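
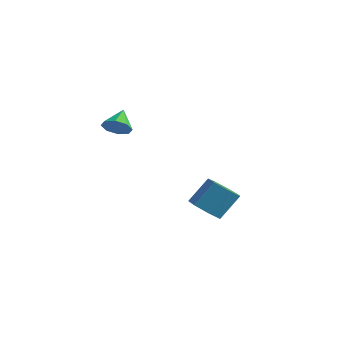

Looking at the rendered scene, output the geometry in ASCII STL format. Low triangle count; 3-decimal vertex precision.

solid 
facet normal 0.301 -0.767 -0.567
outer loop
vertex -2.251 -3.714 2.58
vertex -2.916 -3.675 2.174
vertex -2.21 -3.35 2.109
endloop
endfacet
facet normal 0.684 0.547 0.482
outer loop
vertex -2.251 -3.714 2.58
vertex -2.21 -3.35 2.109
vertex -3.304 -2.685 2.906
endloop
endfacet
facet normal 0.301 -0.767 -0.567
outer loop
vertex -2.21 -3.35 2.109
vertex -2.916 -3.675 2.174
vertex -2.583 -3.176 1.676
endloop
endfacet
facet normal 0.483 0.873 -0.065
outer loop
vertex -2.21 -3.35 2.109
vertex -2.583 -3.176 1.676
vertex -3.304 -2.685 2.906
endloop
endfacet
facet normal 0.300 -0.767 -0.568
outer loop
vertex -2.583 -3.176 1.676
vertex -2.916 -3.675 2.174
vertex -3.151 -3.294 1.535
endloop
endfacet
facet normal -0.086 0.907 -0.412
outer loop
vertex -2.583 -3.176 1.676
vertex -3.151 -3.294 1.535
vertex -3.304 -2.685 2.906
endloop
endfacet
facet normal 0.299 -0.767 -0.567
outer loop
vertex -3.151 -3.294 1.535
vertex -2.916 -3.675 2.174
vertex -3.581 -3.635 1.769
endloop
endfacet
facet normal -0.692 0.628 -0.356
outer loop
vertex -3.151 -3.294 1.535
vertex -3.581 -3.635 1.769
vertex -3.304 -2.685 2.906
endloop
endfacet
facet normal 0.300 -0.767 -0.568
outer loop
vertex -3.581 -3.635 1.769
vertex -2.916 -3.675 2.174
vertex -3.622 -4.0 2.24
endloop
endfacet
facet normal -0.977 0.201 0.070
outer loop
vertex -3.581 -3.635 1.769
vertex -3.622 -4.0 2.24
vertex -3.304 -2.685 2.906
endloop
endfacet
facet normal 0.300 -0.767 -0.566
outer loop
vertex -3.622 -4.0 2.24
vertex -2.916 -3.675 2.174
vertex -3.25 -4.174 2.673
endloop
endfacet
facet normal -0.777 -0.125 0.617
outer loop
vertex -3.622 -4.0 2.24
vertex -3.25 -4.174 2.673
vertex -3.304 -2.685 2.906
endloop
endfacet
facet normal 0.301 -0.767 -0.566
outer loop
vertex -3.25 -4.174 2.673
vertex -2.916 -3.675 2.174
vertex -2.682 -4.055 2.814
endloop
endfacet
facet normal -0.206 -0.159 0.966
outer loop
vertex -3.25 -4.174 2.673
vertex -2.682 -4.055 2.814
vertex -3.304 -2.685 2.906
endloop
endfacet
facet normal 0.300 -0.768 -0.566
outer loop
vertex -2.682 -4.055 2.814
vertex -2.916 -3.675 2.174
vertex -2.251 -3.714 2.58
endloop
endfacet
facet normal 0.399 0.120 0.909
outer loop
vertex -2.682 -4.055 2.814
vertex -2.251 -3.714 2.58
vertex -3.304 -2.685 2.906
endloop
endfacet
facet normal -0.256 -0.600 -0.758
outer loop
vertex -0.259 0.068 -4.322
vertex -0.96 0.735 -4.613
vertex 0.009 0.676 -4.893
endloop
endfacet
facet normal 0.917 -0.399 0.006
outer loop
vertex -0.259 0.068 -4.322
vertex 0.009 0.676 -4.893
vertex 0.18 1.098 -3.017
endloop
endfacet
facet normal 0.917 -0.398 0.006
outer loop
vertex 0.18 1.098 -3.017
vertex 0.009 0.676 -4.893
vertex 0.448 1.707 -3.587
endloop
endfacet
facet normal 0.256 0.598 0.759
outer loop
vertex 0.18 1.098 -3.017
vertex 0.448 1.707 -3.587
vertex -0.52 1.765 -3.307
endloop
endfacet
facet normal -0.256 -0.599 -0.759
outer loop
vertex 0.009 0.676 -4.893
vertex -0.96 0.735 -4.613
vertex -0.452 1.329 -5.253
endloop
endfacet
facet normal 0.811 0.294 -0.505
outer loop
vertex 0.009 0.676 -4.893
vertex -0.452 1.329 -5.253
vertex 0.448 1.707 -3.587
endloop
endfacet
facet normal 0.811 0.295 -0.505
outer loop
vertex 0.448 1.707 -3.587
vertex -0.452 1.329 -5.253
vertex -0.013 2.359 -3.947
endloop
endfacet
facet normal 0.255 0.599 0.759
outer loop
vertex 0.448 1.707 -3.587
vertex -0.013 2.359 -3.947
vertex -0.52 1.765 -3.307
endloop
endfacet
facet normal -0.255 -0.599 -0.759
outer loop
vertex -0.452 1.329 -5.253
vertex -0.96 0.735 -4.613
vertex -1.296 1.534 -5.131
endloop
endfacet
facet normal 0.094 0.766 -0.636
outer loop
vertex -0.452 1.329 -5.253
vertex -1.296 1.534 -5.131
vertex -0.013 2.359 -3.947
endloop
endfacet
facet normal 0.095 0.766 -0.636
outer loop
vertex -0.013 2.359 -3.947
vertex -1.296 1.534 -5.131
vertex -0.856 2.565 -3.825
endloop
endfacet
facet normal 0.256 0.599 0.759
outer loop
vertex -0.013 2.359 -3.947
vertex -0.856 2.565 -3.825
vertex -0.52 1.765 -3.307
endloop
endfacet
facet normal -0.255 -0.599 -0.759
outer loop
vertex -1.296 1.534 -5.131
vertex -0.96 0.735 -4.613
vertex -1.886 1.137 -4.619
endloop
endfacet
facet normal -0.694 0.660 -0.288
outer loop
vertex -1.296 1.534 -5.131
vertex -1.886 1.137 -4.619
vertex -0.856 2.565 -3.825
endloop
endfacet
facet normal -0.693 0.660 -0.288
outer loop
vertex -0.856 2.565 -3.825
vertex -1.886 1.137 -4.619
vertex -1.447 2.168 -3.313
endloop
endfacet
facet normal 0.255 0.599 0.759
outer loop
vertex -0.856 2.565 -3.825
vertex -1.447 2.168 -3.313
vertex -0.52 1.765 -3.307
endloop
endfacet
facet normal -0.255 -0.599 -0.759
outer loop
vertex -1.886 1.137 -4.619
vertex -0.96 0.735 -4.613
vertex -1.779 0.437 -4.102
endloop
endfacet
facet normal -0.959 0.058 0.277
outer loop
vertex -1.886 1.137 -4.619
vertex -1.779 0.437 -4.102
vertex -1.447 2.168 -3.313
endloop
endfacet
facet normal -0.959 0.057 0.278
outer loop
vertex -1.447 2.168 -3.313
vertex -1.779 0.437 -4.102
vertex -1.339 1.468 -2.797
endloop
endfacet
facet normal 0.255 0.599 0.759
outer loop
vertex -1.447 2.168 -3.313
vertex -1.339 1.468 -2.797
vertex -0.52 1.765 -3.307
endloop
endfacet
facet normal -0.255 -0.599 -0.759
outer loop
vertex -1.779 0.437 -4.102
vertex -0.96 0.735 -4.613
vertex -1.055 -0.039 -3.97
endloop
endfacet
facet normal -0.502 -0.588 0.634
outer loop
vertex -1.779 0.437 -4.102
vertex -1.055 -0.039 -3.97
vertex -1.339 1.468 -2.797
endloop
endfacet
facet normal -0.503 -0.588 0.634
outer loop
vertex -1.339 1.468 -2.797
vertex -1.055 -0.039 -3.97
vertex -0.616 0.992 -2.665
endloop
endfacet
facet normal 0.256 0.599 0.759
outer loop
vertex -1.339 1.468 -2.797
vertex -0.616 0.992 -2.665
vertex -0.52 1.765 -3.307
endloop
endfacet
facet normal -0.255 -0.599 -0.759
outer loop
vertex -1.055 -0.039 -3.97
vertex -0.96 0.735 -4.613
vertex -0.259 0.068 -4.322
endloop
endfacet
facet normal 0.333 -0.791 0.513
outer loop
vertex -1.055 -0.039 -3.97
vertex -0.259 0.068 -4.322
vertex -0.616 0.992 -2.665
endloop
endfacet
facet normal 0.332 -0.792 0.513
outer loop
vertex -0.616 0.992 -2.665
vertex -0.259 0.068 -4.322
vertex 0.18 1.098 -3.017
endloop
endfacet
facet normal 0.256 0.599 0.759
outer loop
vertex -0.616 0.992 -2.665
vertex 0.18 1.098 -3.017
vertex -0.52 1.765 -3.307
endloop
endfacet

endsolid


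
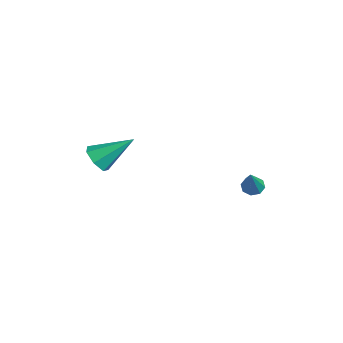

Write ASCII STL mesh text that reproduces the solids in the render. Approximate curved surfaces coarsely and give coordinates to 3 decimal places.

solid 
facet normal -0.258 -0.765 -0.590
outer loop
vertex -1.01 -4.796 -0.024
vertex -1.812 -4.804 0.337
vertex -1.531 -4.356 -0.367
endloop
endfacet
facet normal 0.731 0.531 -0.429
outer loop
vertex -1.01 -4.796 -0.024
vertex -1.531 -4.356 -0.367
vertex -1.248 -3.136 1.623
endloop
endfacet
facet normal -0.260 -0.764 -0.590
outer loop
vertex -1.531 -4.356 -0.367
vertex -1.812 -4.804 0.337
vertex -2.264 -4.252 -0.179
endloop
endfacet
facet normal -0.013 0.853 -0.521
outer loop
vertex -1.531 -4.356 -0.367
vertex -2.264 -4.252 -0.179
vertex -1.248 -3.136 1.623
endloop
endfacet
facet normal -0.259 -0.764 -0.591
outer loop
vertex -2.264 -4.252 -0.179
vertex -1.812 -4.804 0.337
vertex -2.657 -4.564 0.397
endloop
endfacet
facet normal -0.680 0.730 -0.069
outer loop
vertex -2.264 -4.252 -0.179
vertex -2.657 -4.564 0.397
vertex -1.248 -3.136 1.623
endloop
endfacet
facet normal -0.259 -0.765 -0.590
outer loop
vertex -2.657 -4.564 0.397
vertex -1.812 -4.804 0.337
vertex -2.413 -5.056 0.928
endloop
endfacet
facet normal -0.768 0.253 0.588
outer loop
vertex -2.657 -4.564 0.397
vertex -2.413 -5.056 0.928
vertex -1.248 -3.136 1.623
endloop
endfacet
facet normal -0.259 -0.765 -0.590
outer loop
vertex -2.413 -5.056 0.928
vertex -1.812 -4.804 0.337
vertex -1.717 -5.358 1.014
endloop
endfacet
facet normal -0.212 -0.217 0.953
outer loop
vertex -2.413 -5.056 0.928
vertex -1.717 -5.358 1.014
vertex -1.248 -3.136 1.623
endloop
endfacet
facet normal -0.258 -0.765 -0.590
outer loop
vertex -1.717 -5.358 1.014
vertex -1.812 -4.804 0.337
vertex -1.092 -5.242 0.59
endloop
endfacet
facet normal 0.571 -0.327 0.753
outer loop
vertex -1.717 -5.358 1.014
vertex -1.092 -5.242 0.59
vertex -1.248 -3.136 1.623
endloop
endfacet
facet normal -0.258 -0.765 -0.590
outer loop
vertex -1.092 -5.242 0.59
vertex -1.812 -4.804 0.337
vertex -1.01 -4.796 -0.024
endloop
endfacet
facet normal 0.991 0.006 0.137
outer loop
vertex -1.092 -5.242 0.59
vertex -1.01 -4.796 -0.024
vertex -1.248 -3.136 1.623
endloop
endfacet
facet normal -0.524 0.322 -0.788
outer loop
vertex 1.498 2.171 -1.89
vertex 0.996 2.028 -1.615
vertex 1.334 2.511 -1.642
endloop
endfacet
facet normal 0.880 0.471 -0.064
outer loop
vertex 1.498 2.171 -1.89
vertex 1.334 2.511 -1.642
vertex 2.064 1.372 -0.005
endloop
endfacet
facet normal -0.524 0.323 -0.788
outer loop
vertex 1.334 2.511 -1.642
vertex 0.996 2.028 -1.615
vertex 0.972 2.568 -1.378
endloop
endfacet
facet normal 0.413 0.824 0.389
outer loop
vertex 1.334 2.511 -1.642
vertex 0.972 2.568 -1.378
vertex 2.064 1.372 -0.005
endloop
endfacet
facet normal -0.523 0.323 -0.789
outer loop
vertex 0.972 2.568 -1.378
vertex 0.996 2.028 -1.615
vertex 0.624 2.309 -1.253
endloop
endfacet
facet normal -0.216 0.644 0.733
outer loop
vertex 0.972 2.568 -1.378
vertex 0.624 2.309 -1.253
vertex 2.064 1.372 -0.005
endloop
endfacet
facet normal -0.524 0.321 -0.788
outer loop
vertex 0.624 2.309 -1.253
vertex 0.996 2.028 -1.615
vertex 0.494 1.886 -1.339
endloop
endfacet
facet normal -0.639 0.040 0.768
outer loop
vertex 0.624 2.309 -1.253
vertex 0.494 1.886 -1.339
vertex 2.064 1.372 -0.005
endloop
endfacet
facet normal -0.524 0.322 -0.788
outer loop
vertex 0.494 1.886 -1.339
vertex 0.996 2.028 -1.615
vertex 0.658 1.546 -1.587
endloop
endfacet
facet normal -0.609 -0.638 0.471
outer loop
vertex 0.494 1.886 -1.339
vertex 0.658 1.546 -1.587
vertex 2.064 1.372 -0.005
endloop
endfacet
facet normal -0.524 0.321 -0.789
outer loop
vertex 0.658 1.546 -1.587
vertex 0.996 2.028 -1.615
vertex 1.02 1.488 -1.851
endloop
endfacet
facet normal -0.144 -0.989 0.019
outer loop
vertex 0.658 1.546 -1.587
vertex 1.02 1.488 -1.851
vertex 2.064 1.372 -0.005
endloop
endfacet
facet normal -0.523 0.322 -0.789
outer loop
vertex 1.02 1.488 -1.851
vertex 0.996 2.028 -1.615
vertex 1.368 1.747 -1.976
endloop
endfacet
facet normal 0.486 -0.811 -0.326
outer loop
vertex 1.02 1.488 -1.851
vertex 1.368 1.747 -1.976
vertex 2.064 1.372 -0.005
endloop
endfacet
facet normal -0.524 0.321 -0.789
outer loop
vertex 1.368 1.747 -1.976
vertex 0.996 2.028 -1.615
vertex 1.498 2.171 -1.89
endloop
endfacet
facet normal 0.910 -0.206 -0.360
outer loop
vertex 1.368 1.747 -1.976
vertex 1.498 2.171 -1.89
vertex 2.064 1.372 -0.005
endloop
endfacet

endsolid


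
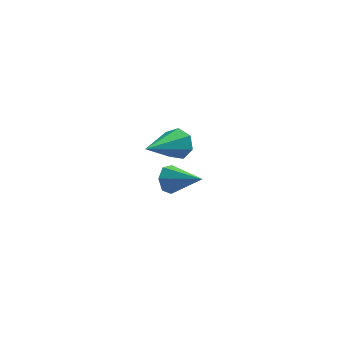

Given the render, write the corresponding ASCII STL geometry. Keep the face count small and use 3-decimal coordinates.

solid 
facet normal 0.543 0.754 -0.370
outer loop
vertex -0.282 -0.007 3.954
vertex -0.673 0.067 3.532
vertex -0.657 0.313 4.056
endloop
endfacet
facet normal 0.202 -0.075 0.977
outer loop
vertex -0.282 -0.007 3.954
vertex -0.657 0.313 4.056
vertex -1.547 -1.147 4.128
endloop
endfacet
facet normal 0.543 0.753 -0.370
outer loop
vertex -0.657 0.313 4.056
vertex -0.673 0.067 3.532
vertex -1.044 0.448 3.763
endloop
endfacet
facet normal -0.490 0.338 0.803
outer loop
vertex -0.657 0.313 4.056
vertex -1.044 0.448 3.763
vertex -1.547 -1.147 4.128
endloop
endfacet
facet normal 0.543 0.753 -0.371
outer loop
vertex -1.044 0.448 3.763
vertex -0.673 0.067 3.532
vertex -1.151 0.295 3.296
endloop
endfacet
facet normal -0.940 0.322 0.110
outer loop
vertex -1.044 0.448 3.763
vertex -1.151 0.295 3.296
vertex -1.547 -1.147 4.128
endloop
endfacet
facet normal 0.543 0.753 -0.372
outer loop
vertex -1.151 0.295 3.296
vertex -0.673 0.067 3.532
vertex -0.899 -0.03 3.006
endloop
endfacet
facet normal -0.809 -0.111 -0.578
outer loop
vertex -1.151 0.295 3.296
vertex -0.899 -0.03 3.006
vertex -1.547 -1.147 4.128
endloop
endfacet
facet normal 0.542 0.754 -0.372
outer loop
vertex -0.899 -0.03 3.006
vertex -0.673 0.067 3.532
vertex -0.476 -0.282 3.112
endloop
endfacet
facet normal -0.193 -0.637 -0.746
outer loop
vertex -0.899 -0.03 3.006
vertex -0.476 -0.282 3.112
vertex -1.547 -1.147 4.128
endloop
endfacet
facet normal 0.544 0.753 -0.371
outer loop
vertex -0.476 -0.282 3.112
vertex -0.673 0.067 3.532
vertex -0.202 -0.272 3.534
endloop
endfacet
facet normal 0.441 -0.858 -0.266
outer loop
vertex -0.476 -0.282 3.112
vertex -0.202 -0.272 3.534
vertex -1.547 -1.147 4.128
endloop
endfacet
facet normal 0.543 0.753 -0.371
outer loop
vertex -0.202 -0.272 3.534
vertex -0.673 0.067 3.532
vertex -0.282 -0.007 3.954
endloop
endfacet
facet normal 0.616 -0.608 0.501
outer loop
vertex -0.202 -0.272 3.534
vertex -0.282 -0.007 3.954
vertex -1.547 -1.147 4.128
endloop
endfacet
facet normal -0.829 0.425 -0.363
outer loop
vertex -0.812 3.498 -1.026
vertex -1.107 3.321 -0.559
vertex -0.818 3.818 -0.637
endloop
endfacet
facet normal 0.825 0.443 -0.351
outer loop
vertex -0.812 3.498 -1.026
vertex -0.818 3.818 -0.637
vertex -0.013 2.759 -0.081
endloop
endfacet
facet normal -0.829 0.425 -0.363
outer loop
vertex -0.818 3.818 -0.637
vertex -1.107 3.321 -0.559
vertex -1.042 3.763 -0.19
endloop
endfacet
facet normal 0.620 0.678 0.394
outer loop
vertex -0.818 3.818 -0.637
vertex -1.042 3.763 -0.19
vertex -0.013 2.759 -0.081
endloop
endfacet
facet normal -0.829 0.426 -0.364
outer loop
vertex -1.042 3.763 -0.19
vertex -1.107 3.321 -0.559
vertex -1.315 3.376 -0.021
endloop
endfacet
facet normal 0.179 0.285 0.942
outer loop
vertex -1.042 3.763 -0.19
vertex -1.315 3.376 -0.021
vertex -0.013 2.759 -0.081
endloop
endfacet
facet normal -0.829 0.424 -0.364
outer loop
vertex -1.315 3.376 -0.021
vertex -1.107 3.321 -0.559
vertex -1.431 2.947 -0.257
endloop
endfacet
facet normal -0.168 -0.440 0.882
outer loop
vertex -1.315 3.376 -0.021
vertex -1.431 2.947 -0.257
vertex -0.013 2.759 -0.081
endloop
endfacet
facet normal -0.829 0.426 -0.362
outer loop
vertex -1.431 2.947 -0.257
vertex -1.107 3.321 -0.559
vertex -1.304 2.8 -0.721
endloop
endfacet
facet normal -0.158 -0.953 0.259
outer loop
vertex -1.431 2.947 -0.257
vertex -1.304 2.8 -0.721
vertex -0.013 2.759 -0.081
endloop
endfacet
facet normal -0.829 0.426 -0.362
outer loop
vertex -1.304 2.8 -0.721
vertex -1.107 3.321 -0.559
vertex -1.028 3.046 -1.064
endloop
endfacet
facet normal 0.200 -0.865 -0.459
outer loop
vertex -1.304 2.8 -0.721
vertex -1.028 3.046 -1.064
vertex -0.013 2.759 -0.081
endloop
endfacet
facet normal -0.829 0.427 -0.362
outer loop
vertex -1.028 3.046 -1.064
vertex -1.107 3.321 -0.559
vertex -0.812 3.498 -1.026
endloop
endfacet
facet normal 0.638 -0.244 -0.730
outer loop
vertex -1.028 3.046 -1.064
vertex -0.812 3.498 -1.026
vertex -0.013 2.759 -0.081
endloop
endfacet

endsolid


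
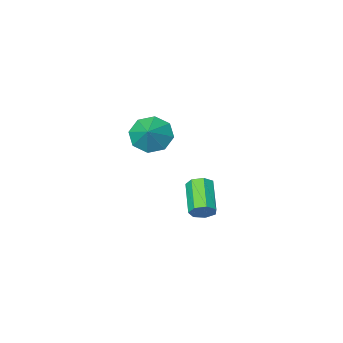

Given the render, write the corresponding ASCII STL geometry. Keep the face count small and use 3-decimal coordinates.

solid 
facet normal -0.488 -0.633 -0.601
outer loop
vertex 3.959 2.158 2.561
vertex 3.264 2.743 2.51
vertex 4.027 2.607 2.033
endloop
endfacet
facet normal 0.987 0.033 0.156
outer loop
vertex 3.959 2.158 2.561
vertex 4.027 2.607 2.033
vertex 3.816 3.457 3.19
endloop
endfacet
facet normal -0.489 -0.632 -0.601
outer loop
vertex 4.027 2.607 2.033
vertex 3.264 2.743 2.51
vertex 3.648 3.136 1.785
endloop
endfacet
facet normal 0.839 0.500 -0.215
outer loop
vertex 4.027 2.607 2.033
vertex 3.648 3.136 1.785
vertex 3.816 3.457 3.19
endloop
endfacet
facet normal -0.489 -0.632 -0.601
outer loop
vertex 3.648 3.136 1.785
vertex 3.264 2.743 2.51
vertex 3.045 3.435 1.961
endloop
endfacet
facet normal 0.371 0.895 -0.249
outer loop
vertex 3.648 3.136 1.785
vertex 3.045 3.435 1.961
vertex 3.816 3.457 3.19
endloop
endfacet
facet normal -0.488 -0.632 -0.602
outer loop
vertex 3.045 3.435 1.961
vertex 3.264 2.743 2.51
vertex 2.569 3.328 2.459
endloop
endfacet
facet normal -0.145 0.987 0.073
outer loop
vertex 3.045 3.435 1.961
vertex 2.569 3.328 2.459
vertex 3.816 3.457 3.19
endloop
endfacet
facet normal -0.488 -0.633 -0.601
outer loop
vertex 2.569 3.328 2.459
vertex 3.264 2.743 2.51
vertex 2.501 2.879 2.987
endloop
endfacet
facet normal -0.404 0.722 0.562
outer loop
vertex 2.569 3.328 2.459
vertex 2.501 2.879 2.987
vertex 3.816 3.457 3.19
endloop
endfacet
facet normal -0.489 -0.632 -0.601
outer loop
vertex 2.501 2.879 2.987
vertex 3.264 2.743 2.51
vertex 2.88 2.35 3.235
endloop
endfacet
facet normal -0.256 0.254 0.933
outer loop
vertex 2.501 2.879 2.987
vertex 2.88 2.35 3.235
vertex 3.816 3.457 3.19
endloop
endfacet
facet normal -0.488 -0.632 -0.601
outer loop
vertex 2.88 2.35 3.235
vertex 3.264 2.743 2.51
vertex 3.484 2.051 3.059
endloop
endfacet
facet normal 0.212 -0.140 0.967
outer loop
vertex 2.88 2.35 3.235
vertex 3.484 2.051 3.059
vertex 3.816 3.457 3.19
endloop
endfacet
facet normal -0.488 -0.632 -0.601
outer loop
vertex 3.484 2.051 3.059
vertex 3.264 2.743 2.51
vertex 3.959 2.158 2.561
endloop
endfacet
facet normal 0.728 -0.232 0.645
outer loop
vertex 3.484 2.051 3.059
vertex 3.959 2.158 2.561
vertex 3.816 3.457 3.19
endloop
endfacet
facet normal 0.384 0.794 -0.472
outer loop
vertex 1.155 2.524 -2.612
vertex 0.722 2.487 -3.026
vertex 0.721 2.794 -2.511
endloop
endfacet
facet normal 0.398 0.319 0.860
outer loop
vertex 1.155 2.524 -2.612
vertex 0.721 2.794 -2.511
vertex 0.51 1.191 -1.819
endloop
endfacet
facet normal 0.399 0.319 0.860
outer loop
vertex 0.51 1.191 -1.819
vertex 0.721 2.794 -2.511
vertex 0.077 1.46 -1.718
endloop
endfacet
facet normal -0.383 -0.794 0.472
outer loop
vertex 0.51 1.191 -1.819
vertex 0.077 1.46 -1.718
vertex 0.078 1.153 -2.234
endloop
endfacet
facet normal 0.383 0.794 -0.472
outer loop
vertex 0.721 2.794 -2.511
vertex 0.722 2.487 -3.026
vertex 0.288 2.832 -2.798
endloop
endfacet
facet normal -0.403 0.604 0.688
outer loop
vertex 0.721 2.794 -2.511
vertex 0.288 2.832 -2.798
vertex 0.077 1.46 -1.718
endloop
endfacet
facet normal -0.402 0.604 0.688
outer loop
vertex 0.077 1.46 -1.718
vertex 0.288 2.832 -2.798
vertex -0.356 1.499 -2.005
endloop
endfacet
facet normal -0.384 -0.794 0.472
outer loop
vertex 0.077 1.46 -1.718
vertex -0.356 1.499 -2.005
vertex 0.078 1.153 -2.234
endloop
endfacet
facet normal 0.384 0.794 -0.471
outer loop
vertex 0.288 2.832 -2.798
vertex 0.722 2.487 -3.026
vertex 0.182 2.611 -3.257
endloop
endfacet
facet normal -0.901 0.434 -0.001
outer loop
vertex 0.288 2.832 -2.798
vertex 0.182 2.611 -3.257
vertex -0.356 1.499 -2.005
endloop
endfacet
facet normal -0.901 0.434 -0.002
outer loop
vertex -0.356 1.499 -2.005
vertex 0.182 2.611 -3.257
vertex -0.462 1.277 -2.464
endloop
endfacet
facet normal -0.383 -0.794 0.472
outer loop
vertex -0.356 1.499 -2.005
vertex -0.462 1.277 -2.464
vertex 0.078 1.153 -2.234
endloop
endfacet
facet normal 0.384 0.794 -0.472
outer loop
vertex 0.182 2.611 -3.257
vertex 0.722 2.487 -3.026
vertex 0.483 2.296 -3.542
endloop
endfacet
facet normal -0.720 -0.063 -0.691
outer loop
vertex 0.182 2.611 -3.257
vertex 0.483 2.296 -3.542
vertex -0.462 1.277 -2.464
endloop
endfacet
facet normal -0.721 -0.062 -0.690
outer loop
vertex -0.462 1.277 -2.464
vertex 0.483 2.296 -3.542
vertex -0.162 0.962 -2.749
endloop
endfacet
facet normal -0.384 -0.793 0.473
outer loop
vertex -0.462 1.277 -2.464
vertex -0.162 0.962 -2.749
vertex 0.078 1.153 -2.234
endloop
endfacet
facet normal 0.385 0.793 -0.472
outer loop
vertex 0.483 2.296 -3.542
vertex 0.722 2.487 -3.026
vertex 0.964 2.124 -3.439
endloop
endfacet
facet normal 0.001 -0.511 -0.859
outer loop
vertex 0.483 2.296 -3.542
vertex 0.964 2.124 -3.439
vertex -0.162 0.962 -2.749
endloop
endfacet
facet normal 0.002 -0.512 -0.859
outer loop
vertex -0.162 0.962 -2.749
vertex 0.964 2.124 -3.439
vertex 0.319 0.791 -2.646
endloop
endfacet
facet normal -0.383 -0.793 0.473
outer loop
vertex -0.162 0.962 -2.749
vertex 0.319 0.791 -2.646
vertex 0.078 1.153 -2.234
endloop
endfacet
facet normal 0.384 0.793 -0.473
outer loop
vertex 0.964 2.124 -3.439
vertex 0.722 2.487 -3.026
vertex 1.263 2.226 -3.025
endloop
endfacet
facet normal 0.723 -0.576 -0.380
outer loop
vertex 0.964 2.124 -3.439
vertex 1.263 2.226 -3.025
vertex 0.319 0.791 -2.646
endloop
endfacet
facet normal 0.723 -0.576 -0.380
outer loop
vertex 0.319 0.791 -2.646
vertex 1.263 2.226 -3.025
vertex 0.618 0.893 -2.232
endloop
endfacet
facet normal -0.384 -0.793 0.473
outer loop
vertex 0.319 0.791 -2.646
vertex 0.618 0.893 -2.232
vertex 0.078 1.153 -2.234
endloop
endfacet
facet normal 0.384 0.794 -0.472
outer loop
vertex 1.263 2.226 -3.025
vertex 0.722 2.487 -3.026
vertex 1.155 2.524 -2.612
endloop
endfacet
facet normal 0.900 -0.207 0.384
outer loop
vertex 1.263 2.226 -3.025
vertex 1.155 2.524 -2.612
vertex 0.618 0.893 -2.232
endloop
endfacet
facet normal 0.900 -0.207 0.384
outer loop
vertex 0.618 0.893 -2.232
vertex 1.155 2.524 -2.612
vertex 0.51 1.191 -1.819
endloop
endfacet
facet normal -0.384 -0.794 0.472
outer loop
vertex 0.618 0.893 -2.232
vertex 0.51 1.191 -1.819
vertex 0.078 1.153 -2.234
endloop
endfacet

endsolid


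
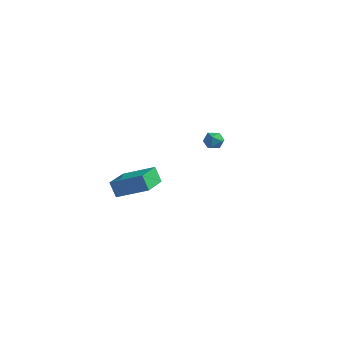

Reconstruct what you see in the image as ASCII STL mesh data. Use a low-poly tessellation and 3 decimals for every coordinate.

solid 
facet normal -0.818 -0.432 -0.379
outer loop
vertex -0.858 -5.28 -1.111
vertex -1.71 -3.434 -1.377
vertex -0.445 -5.227 -2.063
endloop
endfacet
facet normal 0.415 -0.900 0.130
outer loop
vertex 1.11 -4.406 -1.343
vertex -0.858 -5.28 -1.111
vertex -0.445 -5.227 -2.063
endloop
endfacet
facet normal -0.818 -0.432 -0.379
outer loop
vertex -0.445 -5.227 -2.063
vertex -1.71 -3.434 -1.377
vertex -1.296 -3.381 -2.33
endloop
endfacet
facet normal 0.397 0.051 -0.916
outer loop
vertex -1.296 -3.381 -2.33
vertex 1.11 -4.406 -1.343
vertex -0.445 -5.227 -2.063
endloop
endfacet
facet normal -0.397 -0.051 0.916
outer loop
vertex -0.858 -5.28 -1.111
vertex -0.155 -2.613 -0.657
vertex -1.71 -3.434 -1.377
endloop
endfacet
facet normal 0.415 -0.900 0.130
outer loop
vertex 0.696 -4.459 -0.39
vertex -0.858 -5.28 -1.111
vertex 1.11 -4.406 -1.343
endloop
endfacet
facet normal -0.398 -0.051 0.916
outer loop
vertex 0.696 -4.459 -0.39
vertex -0.155 -2.613 -0.657
vertex -0.858 -5.28 -1.111
endloop
endfacet
facet normal -0.415 0.900 -0.130
outer loop
vertex -1.71 -3.434 -1.377
vertex -0.155 -2.613 -0.657
vertex -1.296 -3.381 -2.33
endloop
endfacet
facet normal 0.398 0.052 -0.916
outer loop
vertex 0.258 -2.56 -1.609
vertex 1.11 -4.406 -1.343
vertex -1.296 -3.381 -2.33
endloop
endfacet
facet normal -0.415 0.900 -0.130
outer loop
vertex -1.296 -3.381 -2.33
vertex -0.155 -2.613 -0.657
vertex 0.258 -2.56 -1.609
endloop
endfacet
facet normal 0.818 0.432 0.379
outer loop
vertex 0.258 -2.56 -1.609
vertex 0.696 -4.459 -0.39
vertex 1.11 -4.406 -1.343
endloop
endfacet
facet normal 0.818 0.432 0.379
outer loop
vertex -0.155 -2.613 -0.657
vertex 0.696 -4.459 -0.39
vertex 0.258 -2.56 -1.609
endloop
endfacet
facet normal 0.008 -0.119 0.993
outer loop
vertex -0.959 3.368 -0.284
vertex -1.518 3.015 -0.322
vertex -0.931 2.711 -0.363
endloop
endfacet
facet normal 0.672 -0.060 0.738
outer loop
vertex -0.959 3.368 -0.284
vertex -0.931 2.711 -0.363
vertex -0.521 3.102 -0.704
endloop
endfacet
facet normal 0.724 0.565 0.397
outer loop
vertex -0.959 3.368 -0.284
vertex -0.521 3.102 -0.704
vertex -0.854 3.649 -0.875
endloop
endfacet
facet normal 0.091 0.893 0.441
outer loop
vertex -0.959 3.368 -0.284
vertex -0.854 3.649 -0.875
vertex -1.47 3.595 -0.638
endloop
endfacet
facet normal -0.352 0.470 0.809
outer loop
vertex -0.959 3.368 -0.284
vertex -1.47 3.595 -0.638
vertex -1.518 3.015 -0.322
endloop
endfacet
facet normal 0.771 -0.581 0.261
outer loop
vertex -0.521 3.102 -0.704
vertex -0.931 2.711 -0.363
vertex -0.81 2.585 -1.002
endloop
endfacet
facet normal -0.302 -0.674 0.674
outer loop
vertex -0.931 2.711 -0.363
vertex -1.518 3.015 -0.322
vertex -1.426 2.531 -0.765
endloop
endfacet
facet normal -0.884 0.278 0.376
outer loop
vertex -1.518 3.015 -0.322
vertex -1.47 3.595 -0.638
vertex -1.759 3.078 -0.936
endloop
endfacet
facet normal -0.169 0.960 -0.221
outer loop
vertex -1.47 3.595 -0.638
vertex -0.854 3.649 -0.875
vertex -1.349 3.469 -1.277
endloop
endfacet
facet normal 0.855 0.429 -0.291
outer loop
vertex -0.854 3.649 -0.875
vertex -0.521 3.102 -0.704
vertex -0.762 3.165 -1.318
endloop
endfacet
facet normal -0.091 -0.893 -0.441
outer loop
vertex -1.321 2.812 -1.356
vertex -0.81 2.585 -1.002
vertex -1.426 2.531 -0.765
endloop
endfacet
facet normal -0.724 -0.565 -0.397
outer loop
vertex -1.321 2.812 -1.356
vertex -1.426 2.531 -0.765
vertex -1.759 3.078 -0.936
endloop
endfacet
facet normal -0.672 0.060 -0.738
outer loop
vertex -1.321 2.812 -1.356
vertex -1.759 3.078 -0.936
vertex -1.349 3.469 -1.277
endloop
endfacet
facet normal -0.008 0.119 -0.993
outer loop
vertex -1.321 2.812 -1.356
vertex -1.349 3.469 -1.277
vertex -0.762 3.165 -1.318
endloop
endfacet
facet normal 0.352 -0.470 -0.809
outer loop
vertex -1.321 2.812 -1.356
vertex -0.762 3.165 -1.318
vertex -0.81 2.585 -1.002
endloop
endfacet
facet normal 0.169 -0.960 0.221
outer loop
vertex -1.426 2.531 -0.765
vertex -0.81 2.585 -1.002
vertex -0.931 2.711 -0.363
endloop
endfacet
facet normal -0.855 -0.429 0.291
outer loop
vertex -1.759 3.078 -0.936
vertex -1.426 2.531 -0.765
vertex -1.518 3.015 -0.322
endloop
endfacet
facet normal -0.771 0.581 -0.261
outer loop
vertex -1.349 3.469 -1.277
vertex -1.759 3.078 -0.936
vertex -1.47 3.595 -0.638
endloop
endfacet
facet normal 0.302 0.674 -0.674
outer loop
vertex -0.762 3.165 -1.318
vertex -1.349 3.469 -1.277
vertex -0.854 3.649 -0.875
endloop
endfacet
facet normal 0.884 -0.278 -0.376
outer loop
vertex -0.81 2.585 -1.002
vertex -0.762 3.165 -1.318
vertex -0.521 3.102 -0.704
endloop
endfacet

endsolid


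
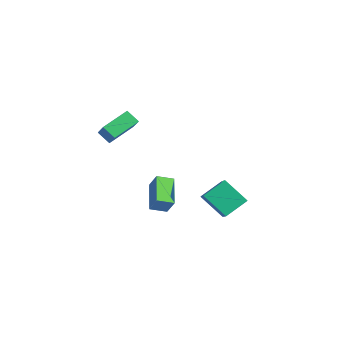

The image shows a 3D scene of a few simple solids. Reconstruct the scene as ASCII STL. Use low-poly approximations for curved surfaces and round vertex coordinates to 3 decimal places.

solid 
facet normal -0.509 -0.099 -0.855
outer loop
vertex 1.98 -1.392 -0.303
vertex 2.288 -0.614 -0.576
vertex 3.278 -2.146 -0.988
endloop
endfacet
facet normal -0.350 -0.884 0.310
outer loop
vertex 3.792 -2.046 -0.124
vertex 1.98 -1.392 -0.303
vertex 3.278 -2.146 -0.988
endloop
endfacet
facet normal -0.509 -0.099 -0.855
outer loop
vertex 3.278 -2.146 -0.988
vertex 2.288 -0.614 -0.576
vertex 3.586 -1.368 -1.261
endloop
endfacet
facet normal 0.787 -0.457 -0.415
outer loop
vertex 3.586 -1.368 -1.261
vertex 3.792 -2.046 -0.124
vertex 3.278 -2.146 -0.988
endloop
endfacet
facet normal -0.787 0.457 0.415
outer loop
vertex 1.98 -1.392 -0.303
vertex 2.802 -0.514 0.288
vertex 2.288 -0.614 -0.576
endloop
endfacet
facet normal -0.350 -0.884 0.310
outer loop
vertex 2.494 -1.292 0.561
vertex 1.98 -1.392 -0.303
vertex 3.792 -2.046 -0.124
endloop
endfacet
facet normal -0.787 0.457 0.415
outer loop
vertex 2.494 -1.292 0.561
vertex 2.802 -0.514 0.288
vertex 1.98 -1.392 -0.303
endloop
endfacet
facet normal 0.350 0.884 -0.310
outer loop
vertex 2.288 -0.614 -0.576
vertex 2.802 -0.514 0.288
vertex 3.586 -1.368 -1.261
endloop
endfacet
facet normal 0.787 -0.457 -0.415
outer loop
vertex 4.1 -1.268 -0.397
vertex 3.792 -2.046 -0.124
vertex 3.586 -1.368 -1.261
endloop
endfacet
facet normal 0.350 0.884 -0.310
outer loop
vertex 3.586 -1.368 -1.261
vertex 2.802 -0.514 0.288
vertex 4.1 -1.268 -0.397
endloop
endfacet
facet normal 0.509 0.099 0.855
outer loop
vertex 4.1 -1.268 -0.397
vertex 2.494 -1.292 0.561
vertex 3.792 -2.046 -0.124
endloop
endfacet
facet normal 0.509 0.099 0.855
outer loop
vertex 2.802 -0.514 0.288
vertex 2.494 -1.292 0.561
vertex 4.1 -1.268 -0.397
endloop
endfacet
facet normal -0.700 0.173 -0.693
outer loop
vertex 0.496 -3.285 3.141
vertex 0.29 -1.886 3.699
vertex 1.071 -2.997 2.632
endloop
endfacet
facet normal 0.136 -0.920 -0.367
outer loop
vertex 2.03 -3.234 3.581
vertex 0.496 -3.285 3.141
vertex 1.071 -2.997 2.632
endloop
endfacet
facet normal -0.701 0.173 -0.692
outer loop
vertex 1.071 -2.997 2.632
vertex 0.29 -1.886 3.699
vertex 0.864 -1.598 3.19
endloop
endfacet
facet normal 0.701 0.351 -0.621
outer loop
vertex 0.864 -1.598 3.19
vertex 2.03 -3.234 3.581
vertex 1.071 -2.997 2.632
endloop
endfacet
facet normal -0.701 -0.351 0.621
outer loop
vertex 0.496 -3.285 3.141
vertex 1.249 -2.123 4.648
vertex 0.29 -1.886 3.699
endloop
endfacet
facet normal 0.136 -0.920 -0.367
outer loop
vertex 1.456 -3.522 4.09
vertex 0.496 -3.285 3.141
vertex 2.03 -3.234 3.581
endloop
endfacet
facet normal -0.701 -0.351 0.621
outer loop
vertex 1.456 -3.522 4.09
vertex 1.249 -2.123 4.648
vertex 0.496 -3.285 3.141
endloop
endfacet
facet normal -0.136 0.920 0.367
outer loop
vertex 0.29 -1.886 3.699
vertex 1.249 -2.123 4.648
vertex 0.864 -1.598 3.19
endloop
endfacet
facet normal 0.701 0.351 -0.621
outer loop
vertex 1.824 -1.835 4.139
vertex 2.03 -3.234 3.581
vertex 0.864 -1.598 3.19
endloop
endfacet
facet normal -0.136 0.920 0.367
outer loop
vertex 0.864 -1.598 3.19
vertex 1.249 -2.123 4.648
vertex 1.824 -1.835 4.139
endloop
endfacet
facet normal 0.701 -0.173 0.692
outer loop
vertex 1.824 -1.835 4.139
vertex 1.456 -3.522 4.09
vertex 2.03 -3.234 3.581
endloop
endfacet
facet normal 0.700 -0.173 0.693
outer loop
vertex 1.249 -2.123 4.648
vertex 1.456 -3.522 4.09
vertex 1.824 -1.835 4.139
endloop
endfacet
facet normal -0.688 -0.359 0.630
outer loop
vertex 3.133 0.907 -1.202
vertex 3.159 2.094 -0.498
vertex 1.813 1.568 -2.267
endloop
endfacet
facet normal -0.019 -0.860 -0.510
outer loop
vertex 2.921 2.146 -3.282
vertex 3.133 0.907 -1.202
vertex 1.813 1.568 -2.267
endloop
endfacet
facet normal -0.688 -0.359 0.630
outer loop
vertex 1.813 1.568 -2.267
vertex 3.159 2.094 -0.498
vertex 1.839 2.754 -1.563
endloop
endfacet
facet normal -0.725 0.363 -0.585
outer loop
vertex 1.839 2.754 -1.563
vertex 2.921 2.146 -3.282
vertex 1.813 1.568 -2.267
endloop
endfacet
facet normal 0.725 -0.363 0.585
outer loop
vertex 3.133 0.907 -1.202
vertex 4.267 2.672 -1.513
vertex 3.159 2.094 -0.498
endloop
endfacet
facet normal -0.018 -0.860 -0.510
outer loop
vertex 4.241 1.486 -2.217
vertex 3.133 0.907 -1.202
vertex 2.921 2.146 -3.282
endloop
endfacet
facet normal 0.725 -0.363 0.585
outer loop
vertex 4.241 1.486 -2.217
vertex 4.267 2.672 -1.513
vertex 3.133 0.907 -1.202
endloop
endfacet
facet normal 0.019 0.860 0.510
outer loop
vertex 3.159 2.094 -0.498
vertex 4.267 2.672 -1.513
vertex 1.839 2.754 -1.563
endloop
endfacet
facet normal -0.725 0.363 -0.585
outer loop
vertex 2.947 3.333 -2.578
vertex 2.921 2.146 -3.282
vertex 1.839 2.754 -1.563
endloop
endfacet
facet normal 0.019 0.860 0.511
outer loop
vertex 1.839 2.754 -1.563
vertex 4.267 2.672 -1.513
vertex 2.947 3.333 -2.578
endloop
endfacet
facet normal 0.688 0.359 -0.631
outer loop
vertex 2.947 3.333 -2.578
vertex 4.241 1.486 -2.217
vertex 2.921 2.146 -3.282
endloop
endfacet
facet normal 0.688 0.359 -0.630
outer loop
vertex 4.267 2.672 -1.513
vertex 4.241 1.486 -2.217
vertex 2.947 3.333 -2.578
endloop
endfacet

endsolid


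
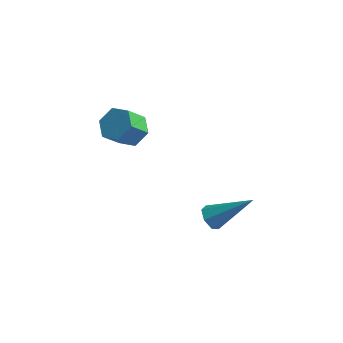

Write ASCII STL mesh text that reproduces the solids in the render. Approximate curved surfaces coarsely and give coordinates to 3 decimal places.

solid 
facet normal 0.316 0.583 -0.749
outer loop
vertex -3.362 2.867 0.339
vertex -3.724 3.395 0.597
vertex -3.07 3.295 0.795
endloop
endfacet
facet normal 0.849 -0.526 -0.049
outer loop
vertex -3.362 2.867 0.339
vertex -3.07 3.295 0.795
vertex -3.695 2.256 1.126
endloop
endfacet
facet normal 0.849 -0.526 -0.049
outer loop
vertex -3.695 2.256 1.126
vertex -3.07 3.295 0.795
vertex -3.403 2.684 1.582
endloop
endfacet
facet normal -0.318 -0.581 0.749
outer loop
vertex -3.695 2.256 1.126
vertex -3.403 2.684 1.582
vertex -4.056 2.785 1.383
endloop
endfacet
facet normal 0.316 0.581 -0.750
outer loop
vertex -3.07 3.295 0.795
vertex -3.724 3.395 0.597
vertex -3.432 3.823 1.052
endloop
endfacet
facet normal 0.790 0.275 0.548
outer loop
vertex -3.07 3.295 0.795
vertex -3.432 3.823 1.052
vertex -3.403 2.684 1.582
endloop
endfacet
facet normal 0.790 0.275 0.547
outer loop
vertex -3.403 2.684 1.582
vertex -3.432 3.823 1.052
vertex -3.765 3.213 1.839
endloop
endfacet
facet normal -0.318 -0.581 0.749
outer loop
vertex -3.403 2.684 1.582
vertex -3.765 3.213 1.839
vertex -4.056 2.785 1.383
endloop
endfacet
facet normal 0.317 0.581 -0.750
outer loop
vertex -3.432 3.823 1.052
vertex -3.724 3.395 0.597
vertex -4.085 3.924 0.854
endloop
endfacet
facet normal -0.057 0.801 0.596
outer loop
vertex -3.432 3.823 1.052
vertex -4.085 3.924 0.854
vertex -3.765 3.213 1.839
endloop
endfacet
facet normal -0.058 0.800 0.597
outer loop
vertex -3.765 3.213 1.839
vertex -4.085 3.924 0.854
vertex -4.418 3.313 1.641
endloop
endfacet
facet normal -0.316 -0.583 0.749
outer loop
vertex -3.765 3.213 1.839
vertex -4.418 3.313 1.641
vertex -4.056 2.785 1.383
endloop
endfacet
facet normal 0.318 0.581 -0.749
outer loop
vertex -4.085 3.924 0.854
vertex -3.724 3.395 0.597
vertex -4.377 3.496 0.398
endloop
endfacet
facet normal -0.849 0.526 0.049
outer loop
vertex -4.085 3.924 0.854
vertex -4.377 3.496 0.398
vertex -4.418 3.313 1.641
endloop
endfacet
facet normal -0.849 0.526 0.049
outer loop
vertex -4.418 3.313 1.641
vertex -4.377 3.496 0.398
vertex -4.71 2.885 1.185
endloop
endfacet
facet normal -0.316 -0.583 0.749
outer loop
vertex -4.418 3.313 1.641
vertex -4.71 2.885 1.185
vertex -4.056 2.785 1.383
endloop
endfacet
facet normal 0.318 0.581 -0.749
outer loop
vertex -4.377 3.496 0.398
vertex -3.724 3.395 0.597
vertex -4.015 2.967 0.141
endloop
endfacet
facet normal -0.790 -0.275 -0.548
outer loop
vertex -4.377 3.496 0.398
vertex -4.015 2.967 0.141
vertex -4.71 2.885 1.185
endloop
endfacet
facet normal -0.790 -0.275 -0.548
outer loop
vertex -4.71 2.885 1.185
vertex -4.015 2.967 0.141
vertex -4.348 2.357 0.928
endloop
endfacet
facet normal -0.316 -0.581 0.750
outer loop
vertex -4.71 2.885 1.185
vertex -4.348 2.357 0.928
vertex -4.056 2.785 1.383
endloop
endfacet
facet normal 0.316 0.583 -0.749
outer loop
vertex -4.015 2.967 0.141
vertex -3.724 3.395 0.597
vertex -3.362 2.867 0.339
endloop
endfacet
facet normal 0.058 -0.801 -0.596
outer loop
vertex -4.015 2.967 0.141
vertex -3.362 2.867 0.339
vertex -4.348 2.357 0.928
endloop
endfacet
facet normal 0.057 -0.800 -0.597
outer loop
vertex -4.348 2.357 0.928
vertex -3.362 2.867 0.339
vertex -3.695 2.256 1.126
endloop
endfacet
facet normal -0.317 -0.581 0.750
outer loop
vertex -4.348 2.357 0.928
vertex -3.695 2.256 1.126
vertex -4.056 2.785 1.383
endloop
endfacet
facet normal -0.734 -0.292 -0.613
outer loop
vertex -0.143 2.666 -2.42
vertex -0.348 2.379 -2.038
vertex -0.445 2.875 -2.158
endloop
endfacet
facet normal 0.296 0.883 -0.363
outer loop
vertex -0.143 2.666 -2.42
vertex -0.445 2.875 -2.158
vertex 0.968 2.901 -0.942
endloop
endfacet
facet normal -0.735 -0.292 -0.612
outer loop
vertex -0.445 2.875 -2.158
vertex -0.348 2.379 -2.038
vertex -0.673 2.711 -1.806
endloop
endfacet
facet normal -0.250 0.929 0.271
outer loop
vertex -0.445 2.875 -2.158
vertex -0.673 2.711 -1.806
vertex 0.968 2.901 -0.942
endloop
endfacet
facet normal -0.735 -0.292 -0.612
outer loop
vertex -0.673 2.711 -1.806
vertex -0.348 2.379 -2.038
vertex -0.657 2.297 -1.628
endloop
endfacet
facet normal -0.469 0.333 0.818
outer loop
vertex -0.673 2.711 -1.806
vertex -0.657 2.297 -1.628
vertex 0.968 2.901 -0.942
endloop
endfacet
facet normal -0.734 -0.293 -0.612
outer loop
vertex -0.657 2.297 -1.628
vertex -0.348 2.379 -2.038
vertex -0.407 1.944 -1.759
endloop
endfacet
facet normal -0.195 -0.460 0.866
outer loop
vertex -0.657 2.297 -1.628
vertex -0.407 1.944 -1.759
vertex 0.968 2.901 -0.942
endloop
endfacet
facet normal -0.735 -0.293 -0.612
outer loop
vertex -0.407 1.944 -1.759
vertex -0.348 2.379 -2.038
vertex -0.113 1.919 -2.1
endloop
endfacet
facet normal 0.367 -0.850 0.378
outer loop
vertex -0.407 1.944 -1.759
vertex -0.113 1.919 -2.1
vertex 0.968 2.901 -0.942
endloop
endfacet
facet normal -0.734 -0.293 -0.612
outer loop
vertex -0.113 1.919 -2.1
vertex -0.348 2.379 -2.038
vertex 0.005 2.24 -2.395
endloop
endfacet
facet normal 0.791 -0.545 -0.277
outer loop
vertex -0.113 1.919 -2.1
vertex 0.005 2.24 -2.395
vertex 0.968 2.901 -0.942
endloop
endfacet
facet normal -0.735 -0.291 -0.613
outer loop
vertex 0.005 2.24 -2.395
vertex -0.348 2.379 -2.038
vertex -0.143 2.666 -2.42
endloop
endfacet
facet normal 0.760 0.229 -0.608
outer loop
vertex 0.005 2.24 -2.395
vertex -0.143 2.666 -2.42
vertex 0.968 2.901 -0.942
endloop
endfacet

endsolid


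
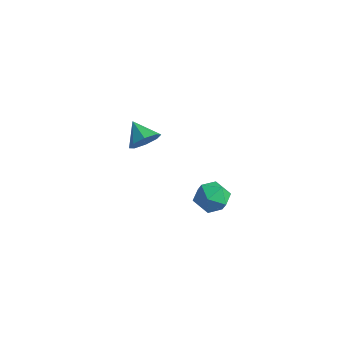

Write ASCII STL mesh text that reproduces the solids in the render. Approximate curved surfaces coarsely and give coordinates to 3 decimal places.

solid 
facet normal 0.162 0.798 0.580
outer loop
vertex 4.377 2.657 2.102
vertex 3.368 2.461 2.654
vertex 4.353 1.975 3.048
endloop
endfacet
facet normal 0.778 0.500 0.380
outer loop
vertex 4.377 2.657 2.102
vertex 4.353 1.975 3.048
vertex 4.999 1.671 2.125
endloop
endfacet
facet normal 0.801 0.497 -0.334
outer loop
vertex 4.377 2.657 2.102
vertex 4.999 1.671 2.125
vertex 4.413 1.968 1.161
endloop
endfacet
facet normal 0.198 0.794 -0.574
outer loop
vertex 4.377 2.657 2.102
vertex 4.413 1.968 1.161
vertex 3.405 2.456 1.488
endloop
endfacet
facet normal -0.196 0.981 -0.010
outer loop
vertex 4.377 2.657 2.102
vertex 3.405 2.456 1.488
vertex 3.368 2.461 2.654
endloop
endfacet
facet normal 0.778 -0.178 0.603
outer loop
vertex 4.999 1.671 2.125
vertex 4.353 1.975 3.048
vertex 4.375 0.864 2.692
endloop
endfacet
facet normal -0.220 0.305 0.927
outer loop
vertex 4.353 1.975 3.048
vertex 3.368 2.461 2.654
vertex 3.367 1.352 3.019
endloop
endfacet
facet normal -0.800 0.599 -0.028
outer loop
vertex 3.368 2.461 2.654
vertex 3.405 2.456 1.488
vertex 2.781 1.649 2.055
endloop
endfacet
facet normal -0.161 0.298 -0.941
outer loop
vertex 3.405 2.456 1.488
vertex 4.413 1.968 1.161
vertex 3.427 1.345 1.132
endloop
endfacet
facet normal 0.814 -0.182 -0.551
outer loop
vertex 4.413 1.968 1.161
vertex 4.999 1.671 2.125
vertex 4.412 0.859 1.526
endloop
endfacet
facet normal -0.198 -0.794 0.574
outer loop
vertex 3.403 0.663 2.078
vertex 4.375 0.864 2.692
vertex 3.367 1.352 3.019
endloop
endfacet
facet normal -0.801 -0.497 0.334
outer loop
vertex 3.403 0.663 2.078
vertex 3.367 1.352 3.019
vertex 2.781 1.649 2.055
endloop
endfacet
facet normal -0.778 -0.500 -0.380
outer loop
vertex 3.403 0.663 2.078
vertex 2.781 1.649 2.055
vertex 3.427 1.345 1.132
endloop
endfacet
facet normal -0.162 -0.798 -0.580
outer loop
vertex 3.403 0.663 2.078
vertex 3.427 1.345 1.132
vertex 4.412 0.859 1.526
endloop
endfacet
facet normal 0.196 -0.981 0.010
outer loop
vertex 3.403 0.663 2.078
vertex 4.412 0.859 1.526
vertex 4.375 0.864 2.692
endloop
endfacet
facet normal 0.161 -0.298 0.941
outer loop
vertex 3.367 1.352 3.019
vertex 4.375 0.864 2.692
vertex 4.353 1.975 3.048
endloop
endfacet
facet normal -0.814 0.182 0.551
outer loop
vertex 2.781 1.649 2.055
vertex 3.367 1.352 3.019
vertex 3.368 2.461 2.654
endloop
endfacet
facet normal -0.778 0.178 -0.603
outer loop
vertex 3.427 1.345 1.132
vertex 2.781 1.649 2.055
vertex 3.405 2.456 1.488
endloop
endfacet
facet normal 0.220 -0.305 -0.927
outer loop
vertex 4.412 0.859 1.526
vertex 3.427 1.345 1.132
vertex 4.413 1.968 1.161
endloop
endfacet
facet normal 0.800 -0.599 0.028
outer loop
vertex 4.375 0.864 2.692
vertex 4.412 0.859 1.526
vertex 4.999 1.671 2.125
endloop
endfacet
facet normal 0.829 -0.145 -0.540
outer loop
vertex -2.744 2.628 2.612
vertex -3.2 3.091 1.787
vertex -2.616 3.421 2.595
endloop
endfacet
facet normal 0.039 0.015 0.999
outer loop
vertex -2.744 2.628 2.612
vertex -2.616 3.421 2.595
vertex -4.56 3.329 2.673
endloop
endfacet
facet normal 0.829 -0.144 -0.540
outer loop
vertex -2.616 3.421 2.595
vertex -3.2 3.091 1.787
vertex -2.831 4.021 2.105
endloop
endfacet
facet normal 0.001 0.633 0.774
outer loop
vertex -2.616 3.421 2.595
vertex -2.831 4.021 2.105
vertex -4.56 3.329 2.673
endloop
endfacet
facet normal 0.830 -0.145 -0.539
outer loop
vertex -2.831 4.021 2.105
vertex -3.2 3.091 1.787
vertex -3.261 4.076 1.429
endloop
endfacet
facet normal -0.285 0.923 0.257
outer loop
vertex -2.831 4.021 2.105
vertex -3.261 4.076 1.429
vertex -4.56 3.329 2.673
endloop
endfacet
facet normal 0.829 -0.145 -0.540
outer loop
vertex -3.261 4.076 1.429
vertex -3.2 3.091 1.787
vertex -3.656 3.555 0.963
endloop
endfacet
facet normal -0.651 0.717 -0.249
outer loop
vertex -3.261 4.076 1.429
vertex -3.656 3.555 0.963
vertex -4.56 3.329 2.673
endloop
endfacet
facet normal 0.829 -0.145 -0.540
outer loop
vertex -3.656 3.555 0.963
vertex -3.2 3.091 1.787
vertex -3.784 2.761 0.979
endloop
endfacet
facet normal -0.883 0.133 -0.449
outer loop
vertex -3.656 3.555 0.963
vertex -3.784 2.761 0.979
vertex -4.56 3.329 2.673
endloop
endfacet
facet normal 0.829 -0.145 -0.540
outer loop
vertex -3.784 2.761 0.979
vertex -3.2 3.091 1.787
vertex -3.57 2.161 1.469
endloop
endfacet
facet normal -0.845 -0.485 -0.225
outer loop
vertex -3.784 2.761 0.979
vertex -3.57 2.161 1.469
vertex -4.56 3.329 2.673
endloop
endfacet
facet normal 0.829 -0.145 -0.540
outer loop
vertex -3.57 2.161 1.469
vertex -3.2 3.091 1.787
vertex -3.139 2.106 2.145
endloop
endfacet
facet normal -0.559 -0.776 0.293
outer loop
vertex -3.57 2.161 1.469
vertex -3.139 2.106 2.145
vertex -4.56 3.329 2.673
endloop
endfacet
facet normal 0.829 -0.145 -0.540
outer loop
vertex -3.139 2.106 2.145
vertex -3.2 3.091 1.787
vertex -2.744 2.628 2.612
endloop
endfacet
facet normal -0.193 -0.569 0.799
outer loop
vertex -3.139 2.106 2.145
vertex -2.744 2.628 2.612
vertex -4.56 3.329 2.673
endloop
endfacet

endsolid


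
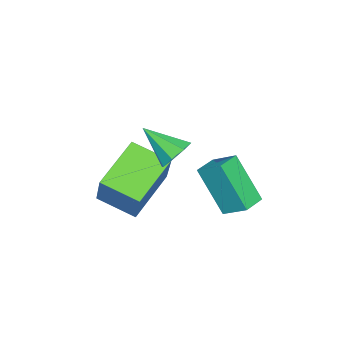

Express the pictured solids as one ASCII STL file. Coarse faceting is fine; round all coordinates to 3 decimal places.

solid 
facet normal 0.105 0.810 -0.577
outer loop
vertex 2.479 -2.497 1.634
vertex 2.239 -2.151 2.076
vertex 2.803 -2.33 1.927
endloop
endfacet
facet normal 0.616 -0.744 -0.258
outer loop
vertex 2.479 -2.497 1.634
vertex 2.803 -2.33 1.927
vertex 2.101 -3.229 2.844
endloop
endfacet
facet normal 0.105 0.810 -0.577
outer loop
vertex 2.803 -2.33 1.927
vertex 2.239 -2.151 2.076
vertex 2.796 -2.059 2.306
endloop
endfacet
facet normal 0.875 -0.386 0.292
outer loop
vertex 2.803 -2.33 1.927
vertex 2.796 -2.059 2.306
vertex 2.101 -3.229 2.844
endloop
endfacet
facet normal 0.104 0.811 -0.576
outer loop
vertex 2.796 -2.059 2.306
vertex 2.239 -2.151 2.076
vertex 2.463 -1.842 2.551
endloop
endfacet
facet normal 0.598 0.013 0.801
outer loop
vertex 2.796 -2.059 2.306
vertex 2.463 -1.842 2.551
vertex 2.101 -3.229 2.844
endloop
endfacet
facet normal 0.104 0.811 -0.576
outer loop
vertex 2.463 -1.842 2.551
vertex 2.239 -2.151 2.076
vertex 1.999 -1.806 2.518
endloop
endfacet
facet normal -0.052 0.219 0.974
outer loop
vertex 2.463 -1.842 2.551
vertex 1.999 -1.806 2.518
vertex 2.101 -3.229 2.844
endloop
endfacet
facet normal 0.104 0.811 -0.576
outer loop
vertex 1.999 -1.806 2.518
vertex 2.239 -2.151 2.076
vertex 1.675 -1.972 2.226
endloop
endfacet
facet normal -0.696 0.112 0.709
outer loop
vertex 1.999 -1.806 2.518
vertex 1.675 -1.972 2.226
vertex 2.101 -3.229 2.844
endloop
endfacet
facet normal 0.103 0.810 -0.578
outer loop
vertex 1.675 -1.972 2.226
vertex 2.239 -2.151 2.076
vertex 1.682 -2.244 1.846
endloop
endfacet
facet normal -0.956 -0.246 0.159
outer loop
vertex 1.675 -1.972 2.226
vertex 1.682 -2.244 1.846
vertex 2.101 -3.229 2.844
endloop
endfacet
facet normal 0.103 0.810 -0.577
outer loop
vertex 1.682 -2.244 1.846
vertex 2.239 -2.151 2.076
vertex 2.015 -2.461 1.601
endloop
endfacet
facet normal -0.679 -0.645 -0.351
outer loop
vertex 1.682 -2.244 1.846
vertex 2.015 -2.461 1.601
vertex 2.101 -3.229 2.844
endloop
endfacet
facet normal 0.104 0.810 -0.577
outer loop
vertex 2.015 -2.461 1.601
vertex 2.239 -2.151 2.076
vertex 2.479 -2.497 1.634
endloop
endfacet
facet normal -0.029 -0.851 -0.524
outer loop
vertex 2.015 -2.461 1.601
vertex 2.479 -2.497 1.634
vertex 2.101 -3.229 2.844
endloop
endfacet
facet normal -0.434 -0.263 -0.861
outer loop
vertex 1.68 -4.901 -1.099
vertex 0.044 -4.56 -0.378
vertex 1.757 -3.624 -1.528
endloop
endfacet
facet normal 0.899 -0.187 -0.396
outer loop
vertex 2.456 -3.2 -0.142
vertex 1.68 -4.901 -1.099
vertex 1.757 -3.624 -1.528
endloop
endfacet
facet normal -0.434 -0.264 -0.861
outer loop
vertex 1.757 -3.624 -1.528
vertex 0.044 -4.56 -0.378
vertex 0.121 -3.283 -0.808
endloop
endfacet
facet normal 0.057 0.946 -0.318
outer loop
vertex 0.121 -3.283 -0.808
vertex 2.456 -3.2 -0.142
vertex 1.757 -3.624 -1.528
endloop
endfacet
facet normal -0.057 -0.946 0.318
outer loop
vertex 1.68 -4.901 -1.099
vertex 0.743 -4.136 1.008
vertex 0.044 -4.56 -0.378
endloop
endfacet
facet normal 0.899 -0.187 -0.396
outer loop
vertex 2.379 -4.477 0.288
vertex 1.68 -4.901 -1.099
vertex 2.456 -3.2 -0.142
endloop
endfacet
facet normal -0.057 -0.946 0.318
outer loop
vertex 2.379 -4.477 0.288
vertex 0.743 -4.136 1.008
vertex 1.68 -4.901 -1.099
endloop
endfacet
facet normal -0.899 0.188 0.396
outer loop
vertex 0.044 -4.56 -0.378
vertex 0.743 -4.136 1.008
vertex 0.121 -3.283 -0.808
endloop
endfacet
facet normal 0.057 0.946 -0.318
outer loop
vertex 0.82 -2.859 0.579
vertex 2.456 -3.2 -0.142
vertex 0.121 -3.283 -0.808
endloop
endfacet
facet normal -0.899 0.187 0.396
outer loop
vertex 0.121 -3.283 -0.808
vertex 0.743 -4.136 1.008
vertex 0.82 -2.859 0.579
endloop
endfacet
facet normal 0.435 0.264 0.861
outer loop
vertex 0.82 -2.859 0.579
vertex 2.379 -4.477 0.288
vertex 2.456 -3.2 -0.142
endloop
endfacet
facet normal 0.434 0.263 0.862
outer loop
vertex 0.743 -4.136 1.008
vertex 2.379 -4.477 0.288
vertex 0.82 -2.859 0.579
endloop
endfacet
facet normal -0.965 0.252 -0.068
outer loop
vertex -0.834 -1.428 -0.004
vertex -0.477 -0.463 -1.493
vertex -1.004 -2.228 -0.563
endloop
endfacet
facet normal -0.197 -0.533 0.823
outer loop
vertex -0.203 -2.437 -0.507
vertex -0.834 -1.428 -0.004
vertex -1.004 -2.228 -0.563
endloop
endfacet
facet normal -0.965 0.253 -0.068
outer loop
vertex -1.004 -2.228 -0.563
vertex -0.477 -0.463 -1.493
vertex -0.647 -1.262 -2.052
endloop
endfacet
facet normal -0.171 -0.807 -0.565
outer loop
vertex -0.647 -1.262 -2.052
vertex -0.203 -2.437 -0.507
vertex -1.004 -2.228 -0.563
endloop
endfacet
facet normal 0.171 0.808 0.564
outer loop
vertex -0.834 -1.428 -0.004
vertex 0.324 -0.672 -1.437
vertex -0.477 -0.463 -1.493
endloop
endfacet
facet normal -0.197 -0.533 0.822
outer loop
vertex -0.033 -1.638 0.052
vertex -0.834 -1.428 -0.004
vertex -0.203 -2.437 -0.507
endloop
endfacet
facet normal 0.172 0.807 0.565
outer loop
vertex -0.033 -1.638 0.052
vertex 0.324 -0.672 -1.437
vertex -0.834 -1.428 -0.004
endloop
endfacet
facet normal 0.197 0.534 -0.823
outer loop
vertex -0.477 -0.463 -1.493
vertex 0.324 -0.672 -1.437
vertex -0.647 -1.262 -2.052
endloop
endfacet
facet normal -0.172 -0.807 -0.564
outer loop
vertex 0.154 -1.472 -1.996
vertex -0.203 -2.437 -0.507
vertex -0.647 -1.262 -2.052
endloop
endfacet
facet normal 0.197 0.533 -0.823
outer loop
vertex -0.647 -1.262 -2.052
vertex 0.324 -0.672 -1.437
vertex 0.154 -1.472 -1.996
endloop
endfacet
facet normal 0.965 -0.253 0.068
outer loop
vertex 0.154 -1.472 -1.996
vertex -0.033 -1.638 0.052
vertex -0.203 -2.437 -0.507
endloop
endfacet
facet normal 0.965 -0.252 0.068
outer loop
vertex 0.324 -0.672 -1.437
vertex -0.033 -1.638 0.052
vertex 0.154 -1.472 -1.996
endloop
endfacet

endsolid


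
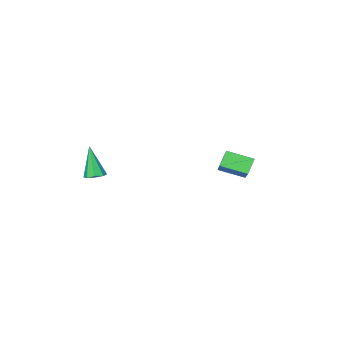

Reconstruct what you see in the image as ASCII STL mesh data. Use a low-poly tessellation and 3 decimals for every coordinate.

solid 
facet normal 0.042 0.342 -0.939
outer loop
vertex 3.232 0.654 1.904
vertex 2.958 0.221 1.734
vertex 2.824 0.715 1.908
endloop
endfacet
facet normal 0.125 0.799 0.588
outer loop
vertex 3.232 0.654 1.904
vertex 2.824 0.715 1.908
vertex 2.882 -0.381 3.386
endloop
endfacet
facet normal 0.042 0.342 -0.939
outer loop
vertex 2.824 0.715 1.908
vertex 2.958 0.221 1.734
vertex 2.493 0.487 1.81
endloop
endfacet
facet normal -0.587 0.639 0.497
outer loop
vertex 2.824 0.715 1.908
vertex 2.493 0.487 1.81
vertex 2.882 -0.381 3.386
endloop
endfacet
facet normal 0.043 0.343 -0.938
outer loop
vertex 2.493 0.487 1.81
vertex 2.958 0.221 1.734
vertex 2.435 0.103 1.667
endloop
endfacet
facet normal -0.963 0.047 0.264
outer loop
vertex 2.493 0.487 1.81
vertex 2.435 0.103 1.667
vertex 2.882 -0.381 3.386
endloop
endfacet
facet normal 0.043 0.342 -0.939
outer loop
vertex 2.435 0.103 1.667
vertex 2.958 0.221 1.734
vertex 2.683 -0.211 1.564
endloop
endfacet
facet normal -0.780 -0.625 0.027
outer loop
vertex 2.435 0.103 1.667
vertex 2.683 -0.211 1.564
vertex 2.882 -0.381 3.386
endloop
endfacet
facet normal 0.042 0.343 -0.939
outer loop
vertex 2.683 -0.211 1.564
vertex 2.958 0.221 1.734
vertex 3.092 -0.272 1.56
endloop
endfacet
facet normal -0.148 -0.986 -0.076
outer loop
vertex 2.683 -0.211 1.564
vertex 3.092 -0.272 1.56
vertex 2.882 -0.381 3.386
endloop
endfacet
facet normal 0.044 0.343 -0.938
outer loop
vertex 3.092 -0.272 1.56
vertex 2.958 0.221 1.734
vertex 3.422 -0.044 1.659
endloop
endfacet
facet normal 0.565 -0.825 0.016
outer loop
vertex 3.092 -0.272 1.56
vertex 3.422 -0.044 1.659
vertex 2.882 -0.381 3.386
endloop
endfacet
facet normal 0.043 0.341 -0.939
outer loop
vertex 3.422 -0.044 1.659
vertex 2.958 0.221 1.734
vertex 3.48 0.34 1.801
endloop
endfacet
facet normal 0.940 -0.234 0.248
outer loop
vertex 3.422 -0.044 1.659
vertex 3.48 0.34 1.801
vertex 2.882 -0.381 3.386
endloop
endfacet
facet normal 0.043 0.342 -0.939
outer loop
vertex 3.48 0.34 1.801
vertex 2.958 0.221 1.734
vertex 3.232 0.654 1.904
endloop
endfacet
facet normal 0.757 0.439 0.485
outer loop
vertex 3.48 0.34 1.801
vertex 3.232 0.654 1.904
vertex 2.882 -0.381 3.386
endloop
endfacet
facet normal -0.683 0.670 -0.291
outer loop
vertex -3.362 3.913 2.592
vertex -2.817 4.159 1.88
vertex -4.238 2.519 1.44
endloop
endfacet
facet normal -0.587 -0.264 0.766
outer loop
vertex -3.303 1.601 1.84
vertex -3.362 3.913 2.592
vertex -4.238 2.519 1.44
endloop
endfacet
facet normal -0.683 0.670 -0.291
outer loop
vertex -4.238 2.519 1.44
vertex -2.817 4.159 1.88
vertex -3.693 2.765 0.728
endloop
endfacet
facet normal -0.436 -0.694 -0.573
outer loop
vertex -3.693 2.765 0.728
vertex -3.303 1.601 1.84
vertex -4.238 2.519 1.44
endloop
endfacet
facet normal 0.436 0.694 0.573
outer loop
vertex -3.362 3.913 2.592
vertex -1.882 3.241 2.28
vertex -2.817 4.159 1.88
endloop
endfacet
facet normal -0.587 -0.264 0.766
outer loop
vertex -2.427 2.995 2.992
vertex -3.362 3.913 2.592
vertex -3.303 1.601 1.84
endloop
endfacet
facet normal 0.436 0.694 0.573
outer loop
vertex -2.427 2.995 2.992
vertex -1.882 3.241 2.28
vertex -3.362 3.913 2.592
endloop
endfacet
facet normal 0.587 0.264 -0.766
outer loop
vertex -2.817 4.159 1.88
vertex -1.882 3.241 2.28
vertex -3.693 2.765 0.728
endloop
endfacet
facet normal -0.436 -0.694 -0.573
outer loop
vertex -2.758 1.847 1.128
vertex -3.303 1.601 1.84
vertex -3.693 2.765 0.728
endloop
endfacet
facet normal 0.587 0.264 -0.766
outer loop
vertex -3.693 2.765 0.728
vertex -1.882 3.241 2.28
vertex -2.758 1.847 1.128
endloop
endfacet
facet normal 0.683 -0.670 0.291
outer loop
vertex -2.758 1.847 1.128
vertex -2.427 2.995 2.992
vertex -3.303 1.601 1.84
endloop
endfacet
facet normal 0.683 -0.670 0.291
outer loop
vertex -1.882 3.241 2.28
vertex -2.427 2.995 2.992
vertex -2.758 1.847 1.128
endloop
endfacet

endsolid


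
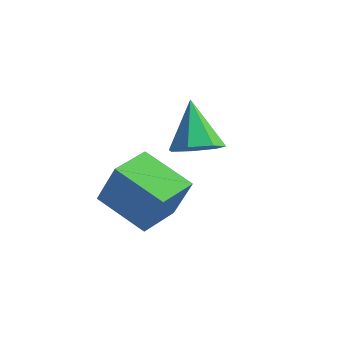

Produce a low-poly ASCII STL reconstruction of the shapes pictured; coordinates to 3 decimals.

solid 
facet normal 0.461 -0.352 -0.815
outer loop
vertex 0.698 4.252 3.036
vertex -0.015 3.607 2.911
vertex 0.053 4.509 2.56
endloop
endfacet
facet normal 0.232 0.952 0.199
outer loop
vertex 0.698 4.252 3.036
vertex 0.053 4.509 2.56
vertex -0.965 4.333 4.589
endloop
endfacet
facet normal 0.462 -0.352 -0.814
outer loop
vertex 0.053 4.509 2.56
vertex -0.015 3.607 2.911
vertex -0.643 4.086 2.348
endloop
endfacet
facet normal -0.475 0.864 -0.164
outer loop
vertex 0.053 4.509 2.56
vertex -0.643 4.086 2.348
vertex -0.965 4.333 4.589
endloop
endfacet
facet normal 0.461 -0.353 -0.814
outer loop
vertex -0.643 4.086 2.348
vertex -0.015 3.607 2.911
vertex -0.867 3.303 2.561
endloop
endfacet
facet normal -0.959 0.230 -0.163
outer loop
vertex -0.643 4.086 2.348
vertex -0.867 3.303 2.561
vertex -0.965 4.333 4.589
endloop
endfacet
facet normal 0.460 -0.353 -0.815
outer loop
vertex -0.867 3.303 2.561
vertex -0.015 3.607 2.911
vertex -0.449 2.749 3.037
endloop
endfacet
facet normal -0.857 -0.475 0.200
outer loop
vertex -0.867 3.303 2.561
vertex -0.449 2.749 3.037
vertex -0.965 4.333 4.589
endloop
endfacet
facet normal 0.461 -0.353 -0.814
outer loop
vertex -0.449 2.749 3.037
vertex -0.015 3.607 2.911
vertex 0.295 2.841 3.418
endloop
endfacet
facet normal -0.245 -0.718 0.651
outer loop
vertex -0.449 2.749 3.037
vertex 0.295 2.841 3.418
vertex -0.965 4.333 4.589
endloop
endfacet
facet normal 0.461 -0.352 -0.814
outer loop
vertex 0.295 2.841 3.418
vertex -0.015 3.607 2.911
vertex 0.806 3.51 3.418
endloop
endfacet
facet normal 0.416 -0.318 0.852
outer loop
vertex 0.295 2.841 3.418
vertex 0.806 3.51 3.418
vertex -0.965 4.333 4.589
endloop
endfacet
facet normal 0.461 -0.352 -0.814
outer loop
vertex 0.806 3.51 3.418
vertex -0.015 3.607 2.911
vertex 0.698 4.252 3.036
endloop
endfacet
facet normal 0.628 0.426 0.651
outer loop
vertex 0.806 3.51 3.418
vertex 0.698 4.252 3.036
vertex -0.965 4.333 4.589
endloop
endfacet
facet normal -0.897 -0.128 0.424
outer loop
vertex 0.595 -0.787 4.096
vertex 0.401 0.75 4.15
vertex -0.174 -0.826 2.458
endloop
endfacet
facet normal 0.125 -0.992 -0.035
outer loop
vertex 1.619 -0.57 1.61
vertex 0.595 -0.787 4.096
vertex -0.174 -0.826 2.458
endloop
endfacet
facet normal -0.896 -0.128 0.424
outer loop
vertex -0.174 -0.826 2.458
vertex 0.401 0.75 4.15
vertex -0.368 0.711 2.513
endloop
endfacet
facet normal -0.425 -0.021 -0.905
outer loop
vertex -0.368 0.711 2.513
vertex 1.619 -0.57 1.61
vertex -0.174 -0.826 2.458
endloop
endfacet
facet normal 0.425 0.022 0.905
outer loop
vertex 0.595 -0.787 4.096
vertex 2.194 1.006 3.302
vertex 0.401 0.75 4.15
endloop
endfacet
facet normal 0.125 -0.992 -0.035
outer loop
vertex 2.388 -0.531 3.247
vertex 0.595 -0.787 4.096
vertex 1.619 -0.57 1.61
endloop
endfacet
facet normal 0.425 0.021 0.905
outer loop
vertex 2.388 -0.531 3.247
vertex 2.194 1.006 3.302
vertex 0.595 -0.787 4.096
endloop
endfacet
facet normal -0.125 0.992 0.035
outer loop
vertex 0.401 0.75 4.15
vertex 2.194 1.006 3.302
vertex -0.368 0.711 2.513
endloop
endfacet
facet normal -0.425 -0.022 -0.905
outer loop
vertex 1.425 0.967 1.664
vertex 1.619 -0.57 1.61
vertex -0.368 0.711 2.513
endloop
endfacet
facet normal -0.125 0.992 0.035
outer loop
vertex -0.368 0.711 2.513
vertex 2.194 1.006 3.302
vertex 1.425 0.967 1.664
endloop
endfacet
facet normal 0.896 0.128 -0.424
outer loop
vertex 1.425 0.967 1.664
vertex 2.388 -0.531 3.247
vertex 1.619 -0.57 1.61
endloop
endfacet
facet normal 0.897 0.128 -0.424
outer loop
vertex 2.194 1.006 3.302
vertex 2.388 -0.531 3.247
vertex 1.425 0.967 1.664
endloop
endfacet

endsolid


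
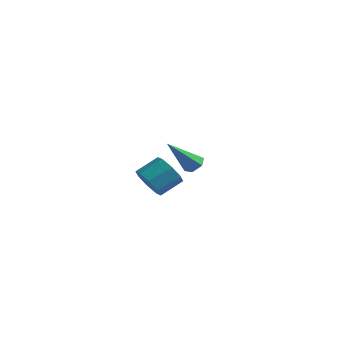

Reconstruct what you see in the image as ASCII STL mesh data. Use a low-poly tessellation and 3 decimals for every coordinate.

solid 
facet normal 0.422 0.490 -0.763
outer loop
vertex -2.403 2.205 1.688
vertex -2.894 2.41 1.548
vertex -2.573 2.683 1.901
endloop
endfacet
facet normal 0.725 -0.048 0.687
outer loop
vertex -2.403 2.205 1.688
vertex -2.573 2.683 1.901
vertex -3.706 1.47 3.012
endloop
endfacet
facet normal 0.423 0.489 -0.763
outer loop
vertex -2.573 2.683 1.901
vertex -2.894 2.41 1.548
vertex -3.063 2.888 1.761
endloop
endfacet
facet normal 0.053 0.647 0.761
outer loop
vertex -2.573 2.683 1.901
vertex -3.063 2.888 1.761
vertex -3.706 1.47 3.012
endloop
endfacet
facet normal 0.422 0.489 -0.763
outer loop
vertex -3.063 2.888 1.761
vertex -2.894 2.41 1.548
vertex -3.385 2.615 1.408
endloop
endfacet
facet normal -0.774 0.579 0.258
outer loop
vertex -3.063 2.888 1.761
vertex -3.385 2.615 1.408
vertex -3.706 1.47 3.012
endloop
endfacet
facet normal 0.422 0.490 -0.763
outer loop
vertex -3.385 2.615 1.408
vertex -2.894 2.41 1.548
vertex -3.215 2.137 1.195
endloop
endfacet
facet normal -0.929 -0.188 -0.320
outer loop
vertex -3.385 2.615 1.408
vertex -3.215 2.137 1.195
vertex -3.706 1.47 3.012
endloop
endfacet
facet normal 0.423 0.489 -0.763
outer loop
vertex -3.215 2.137 1.195
vertex -2.894 2.41 1.548
vertex -2.725 1.932 1.335
endloop
endfacet
facet normal -0.257 -0.883 -0.393
outer loop
vertex -3.215 2.137 1.195
vertex -2.725 1.932 1.335
vertex -3.706 1.47 3.012
endloop
endfacet
facet normal 0.422 0.489 -0.763
outer loop
vertex -2.725 1.932 1.335
vertex -2.894 2.41 1.548
vertex -2.403 2.205 1.688
endloop
endfacet
facet normal 0.570 -0.814 0.109
outer loop
vertex -2.725 1.932 1.335
vertex -2.403 2.205 1.688
vertex -3.706 1.47 3.012
endloop
endfacet
facet normal -0.475 -0.724 -0.500
outer loop
vertex -1.11 -3.905 3.185
vertex -1.785 -3.499 3.239
vertex -1.192 -3.529 2.719
endloop
endfacet
facet normal 0.869 -0.298 -0.394
outer loop
vertex -1.11 -3.905 3.185
vertex -1.192 -3.529 2.719
vertex -0.559 -3.066 3.766
endloop
endfacet
facet normal 0.870 -0.298 -0.394
outer loop
vertex -0.559 -3.066 3.766
vertex -1.192 -3.529 2.719
vertex -0.641 -2.69 3.301
endloop
endfacet
facet normal 0.474 0.724 0.501
outer loop
vertex -0.559 -3.066 3.766
vertex -0.641 -2.69 3.301
vertex -1.235 -2.661 3.821
endloop
endfacet
facet normal -0.476 -0.723 -0.501
outer loop
vertex -1.192 -3.529 2.719
vertex -1.785 -3.499 3.239
vertex -1.621 -3.135 2.558
endloop
endfacet
facet normal 0.520 0.230 -0.823
outer loop
vertex -1.192 -3.529 2.719
vertex -1.621 -3.135 2.558
vertex -0.641 -2.69 3.301
endloop
endfacet
facet normal 0.520 0.230 -0.823
outer loop
vertex -0.641 -2.69 3.301
vertex -1.621 -3.135 2.558
vertex -1.07 -2.296 3.14
endloop
endfacet
facet normal 0.475 0.722 0.502
outer loop
vertex -0.641 -2.69 3.301
vertex -1.07 -2.296 3.14
vertex -1.235 -2.661 3.821
endloop
endfacet
facet normal -0.474 -0.724 -0.501
outer loop
vertex -1.621 -3.135 2.558
vertex -1.785 -3.499 3.239
vertex -2.147 -2.955 2.796
endloop
endfacet
facet normal -0.135 0.623 -0.770
outer loop
vertex -1.621 -3.135 2.558
vertex -2.147 -2.955 2.796
vertex -1.07 -2.296 3.14
endloop
endfacet
facet normal -0.135 0.623 -0.770
outer loop
vertex -1.07 -2.296 3.14
vertex -2.147 -2.955 2.796
vertex -1.596 -2.116 3.378
endloop
endfacet
facet normal 0.475 0.723 0.502
outer loop
vertex -1.07 -2.296 3.14
vertex -1.596 -2.116 3.378
vertex -1.235 -2.661 3.821
endloop
endfacet
facet normal -0.474 -0.724 -0.501
outer loop
vertex -2.147 -2.955 2.796
vertex -1.785 -3.499 3.239
vertex -2.461 -3.094 3.294
endloop
endfacet
facet normal -0.711 0.651 -0.266
outer loop
vertex -2.147 -2.955 2.796
vertex -2.461 -3.094 3.294
vertex -1.596 -2.116 3.378
endloop
endfacet
facet normal -0.710 0.651 -0.267
outer loop
vertex -1.596 -2.116 3.378
vertex -2.461 -3.094 3.294
vertex -1.91 -2.255 3.875
endloop
endfacet
facet normal 0.475 0.723 0.502
outer loop
vertex -1.596 -2.116 3.378
vertex -1.91 -2.255 3.875
vertex -1.235 -2.661 3.821
endloop
endfacet
facet normal -0.474 -0.724 -0.501
outer loop
vertex -2.461 -3.094 3.294
vertex -1.785 -3.499 3.239
vertex -2.379 -3.47 3.759
endloop
endfacet
facet normal -0.869 0.298 0.394
outer loop
vertex -2.461 -3.094 3.294
vertex -2.379 -3.47 3.759
vertex -1.91 -2.255 3.875
endloop
endfacet
facet normal -0.870 0.298 0.394
outer loop
vertex -1.91 -2.255 3.875
vertex -2.379 -3.47 3.759
vertex -1.828 -2.631 4.341
endloop
endfacet
facet normal 0.475 0.724 0.500
outer loop
vertex -1.91 -2.255 3.875
vertex -1.828 -2.631 4.341
vertex -1.235 -2.661 3.821
endloop
endfacet
facet normal -0.475 -0.722 -0.502
outer loop
vertex -2.379 -3.47 3.759
vertex -1.785 -3.499 3.239
vertex -1.95 -3.864 3.92
endloop
endfacet
facet normal -0.520 -0.230 0.823
outer loop
vertex -2.379 -3.47 3.759
vertex -1.95 -3.864 3.92
vertex -1.828 -2.631 4.341
endloop
endfacet
facet normal -0.520 -0.230 0.823
outer loop
vertex -1.828 -2.631 4.341
vertex -1.95 -3.864 3.92
vertex -1.399 -3.025 4.502
endloop
endfacet
facet normal 0.476 0.723 0.501
outer loop
vertex -1.828 -2.631 4.341
vertex -1.399 -3.025 4.502
vertex -1.235 -2.661 3.821
endloop
endfacet
facet normal -0.475 -0.723 -0.502
outer loop
vertex -1.95 -3.864 3.92
vertex -1.785 -3.499 3.239
vertex -1.424 -4.044 3.682
endloop
endfacet
facet normal 0.135 -0.623 0.770
outer loop
vertex -1.95 -3.864 3.92
vertex -1.424 -4.044 3.682
vertex -1.399 -3.025 4.502
endloop
endfacet
facet normal 0.135 -0.623 0.770
outer loop
vertex -1.399 -3.025 4.502
vertex -1.424 -4.044 3.682
vertex -0.873 -3.205 4.264
endloop
endfacet
facet normal 0.474 0.724 0.501
outer loop
vertex -1.399 -3.025 4.502
vertex -0.873 -3.205 4.264
vertex -1.235 -2.661 3.821
endloop
endfacet
facet normal -0.475 -0.723 -0.502
outer loop
vertex -1.424 -4.044 3.682
vertex -1.785 -3.499 3.239
vertex -1.11 -3.905 3.185
endloop
endfacet
facet normal 0.710 -0.651 0.267
outer loop
vertex -1.424 -4.044 3.682
vertex -1.11 -3.905 3.185
vertex -0.873 -3.205 4.264
endloop
endfacet
facet normal 0.711 -0.651 0.266
outer loop
vertex -0.873 -3.205 4.264
vertex -1.11 -3.905 3.185
vertex -0.559 -3.066 3.766
endloop
endfacet
facet normal 0.474 0.724 0.501
outer loop
vertex -0.873 -3.205 4.264
vertex -0.559 -3.066 3.766
vertex -1.235 -2.661 3.821
endloop
endfacet

endsolid


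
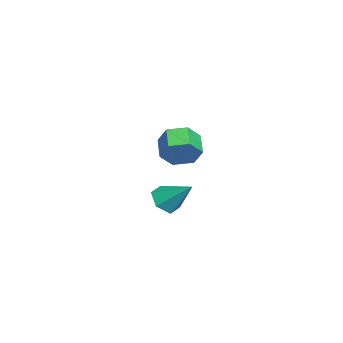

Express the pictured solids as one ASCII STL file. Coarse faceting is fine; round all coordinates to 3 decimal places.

solid 
facet normal -0.360 -0.683 -0.635
outer loop
vertex 3.096 2.742 2.121
vertex 2.508 2.461 2.757
vertex 2.271 3.123 2.179
endloop
endfacet
facet normal 0.343 0.815 -0.468
outer loop
vertex 3.096 2.742 2.121
vertex 2.271 3.123 2.179
vertex 3.192 3.759 3.963
endloop
endfacet
facet normal -0.359 -0.683 -0.636
outer loop
vertex 2.271 3.123 2.179
vertex 2.508 2.461 2.757
vertex 1.684 2.841 2.814
endloop
endfacet
facet normal -0.485 0.872 -0.061
outer loop
vertex 2.271 3.123 2.179
vertex 1.684 2.841 2.814
vertex 3.192 3.759 3.963
endloop
endfacet
facet normal -0.359 -0.683 -0.636
outer loop
vertex 1.684 2.841 2.814
vertex 2.508 2.461 2.757
vertex 1.921 2.179 3.392
endloop
endfacet
facet normal -0.690 0.320 0.649
outer loop
vertex 1.684 2.841 2.814
vertex 1.921 2.179 3.392
vertex 3.192 3.759 3.963
endloop
endfacet
facet normal -0.359 -0.683 -0.636
outer loop
vertex 1.921 2.179 3.392
vertex 2.508 2.461 2.757
vertex 2.746 1.799 3.334
endloop
endfacet
facet normal -0.067 -0.291 0.954
outer loop
vertex 1.921 2.179 3.392
vertex 2.746 1.799 3.334
vertex 3.192 3.759 3.963
endloop
endfacet
facet normal -0.360 -0.683 -0.635
outer loop
vertex 2.746 1.799 3.334
vertex 2.508 2.461 2.757
vertex 3.333 2.08 2.699
endloop
endfacet
facet normal 0.760 -0.349 0.548
outer loop
vertex 2.746 1.799 3.334
vertex 3.333 2.08 2.699
vertex 3.192 3.759 3.963
endloop
endfacet
facet normal -0.360 -0.683 -0.635
outer loop
vertex 3.333 2.08 2.699
vertex 2.508 2.461 2.757
vertex 3.096 2.742 2.121
endloop
endfacet
facet normal 0.965 0.204 -0.163
outer loop
vertex 3.333 2.08 2.699
vertex 3.096 2.742 2.121
vertex 3.192 3.759 3.963
endloop
endfacet
facet normal 0.880 0.136 -0.456
outer loop
vertex -2.612 2.214 4.137
vertex -3.1 2.826 3.378
vertex -2.704 3.291 4.281
endloop
endfacet
facet normal 0.468 -0.078 0.880
outer loop
vertex -2.612 2.214 4.137
vertex -2.704 3.291 4.281
vertex -3.852 2.023 4.78
endloop
endfacet
facet normal 0.468 -0.078 0.880
outer loop
vertex -3.852 2.023 4.78
vertex -2.704 3.291 4.281
vertex -3.944 3.099 4.924
endloop
endfacet
facet normal -0.879 -0.136 0.456
outer loop
vertex -3.852 2.023 4.78
vertex -3.944 3.099 4.924
vertex -4.34 2.634 4.022
endloop
endfacet
facet normal 0.880 0.136 -0.456
outer loop
vertex -2.704 3.291 4.281
vertex -3.1 2.826 3.378
vertex -3.192 3.902 3.522
endloop
endfacet
facet normal 0.161 0.817 0.554
outer loop
vertex -2.704 3.291 4.281
vertex -3.192 3.902 3.522
vertex -3.944 3.099 4.924
endloop
endfacet
facet normal 0.162 0.816 0.554
outer loop
vertex -3.944 3.099 4.924
vertex -3.192 3.902 3.522
vertex -4.432 3.711 4.165
endloop
endfacet
facet normal -0.880 -0.136 0.456
outer loop
vertex -3.944 3.099 4.924
vertex -4.432 3.711 4.165
vertex -4.34 2.634 4.022
endloop
endfacet
facet normal 0.879 0.136 -0.456
outer loop
vertex -3.192 3.902 3.522
vertex -3.1 2.826 3.378
vertex -3.588 3.437 2.62
endloop
endfacet
facet normal -0.307 0.894 -0.326
outer loop
vertex -3.192 3.902 3.522
vertex -3.588 3.437 2.62
vertex -4.432 3.711 4.165
endloop
endfacet
facet normal -0.307 0.894 -0.326
outer loop
vertex -4.432 3.711 4.165
vertex -3.588 3.437 2.62
vertex -4.828 3.246 3.263
endloop
endfacet
facet normal -0.880 -0.136 0.456
outer loop
vertex -4.432 3.711 4.165
vertex -4.828 3.246 3.263
vertex -4.34 2.634 4.022
endloop
endfacet
facet normal 0.879 0.136 -0.456
outer loop
vertex -3.588 3.437 2.62
vertex -3.1 2.826 3.378
vertex -3.496 2.361 2.476
endloop
endfacet
facet normal -0.468 0.078 -0.880
outer loop
vertex -3.588 3.437 2.62
vertex -3.496 2.361 2.476
vertex -4.828 3.246 3.263
endloop
endfacet
facet normal -0.468 0.078 -0.880
outer loop
vertex -4.828 3.246 3.263
vertex -3.496 2.361 2.476
vertex -4.736 2.169 3.119
endloop
endfacet
facet normal -0.880 -0.136 0.456
outer loop
vertex -4.828 3.246 3.263
vertex -4.736 2.169 3.119
vertex -4.34 2.634 4.022
endloop
endfacet
facet normal 0.880 0.136 -0.456
outer loop
vertex -3.496 2.361 2.476
vertex -3.1 2.826 3.378
vertex -3.008 1.749 3.235
endloop
endfacet
facet normal -0.161 -0.816 -0.555
outer loop
vertex -3.496 2.361 2.476
vertex -3.008 1.749 3.235
vertex -4.736 2.169 3.119
endloop
endfacet
facet normal -0.161 -0.817 -0.554
outer loop
vertex -4.736 2.169 3.119
vertex -3.008 1.749 3.235
vertex -4.248 1.558 3.878
endloop
endfacet
facet normal -0.880 -0.136 0.456
outer loop
vertex -4.736 2.169 3.119
vertex -4.248 1.558 3.878
vertex -4.34 2.634 4.022
endloop
endfacet
facet normal 0.880 0.136 -0.456
outer loop
vertex -3.008 1.749 3.235
vertex -3.1 2.826 3.378
vertex -2.612 2.214 4.137
endloop
endfacet
facet normal 0.307 -0.894 0.326
outer loop
vertex -3.008 1.749 3.235
vertex -2.612 2.214 4.137
vertex -4.248 1.558 3.878
endloop
endfacet
facet normal 0.307 -0.894 0.326
outer loop
vertex -4.248 1.558 3.878
vertex -2.612 2.214 4.137
vertex -3.852 2.023 4.78
endloop
endfacet
facet normal -0.879 -0.136 0.456
outer loop
vertex -4.248 1.558 3.878
vertex -3.852 2.023 4.78
vertex -4.34 2.634 4.022
endloop
endfacet

endsolid
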